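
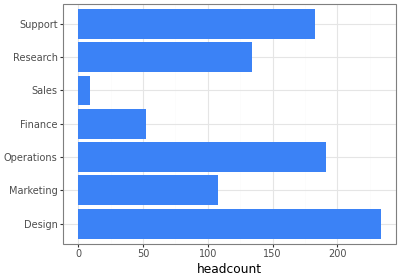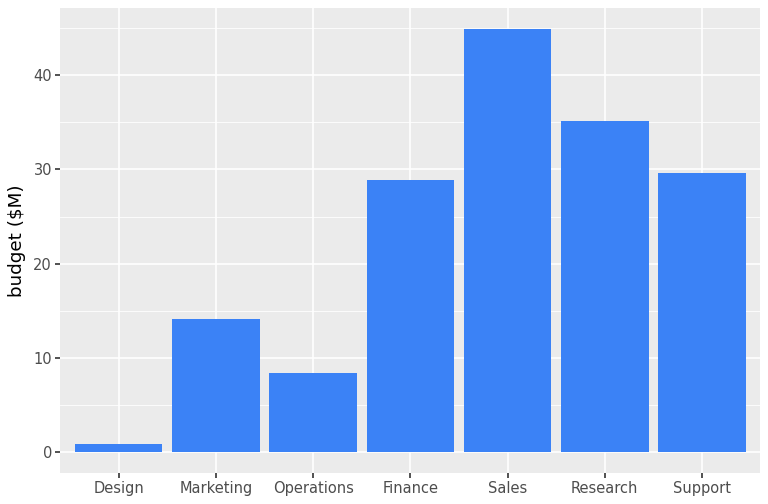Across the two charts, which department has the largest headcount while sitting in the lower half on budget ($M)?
Chart 2 median budget ($M) ≈ 30; below-median departments: Design, Marketing, Operations. Among those, Design has the highest headcount (≈ 225).

Design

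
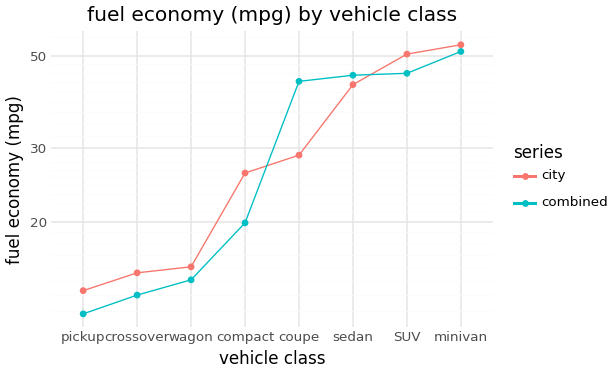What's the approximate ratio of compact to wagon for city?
≈ 1.67×

compact ≈ 25, wagon ≈ 15; 25/15 ≈ 1.67.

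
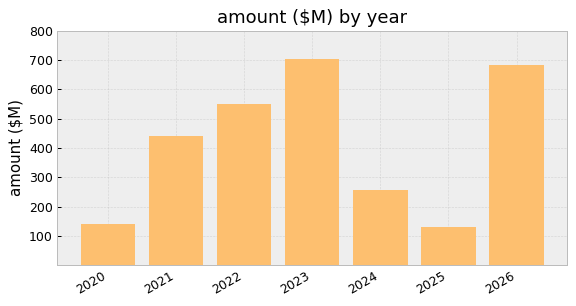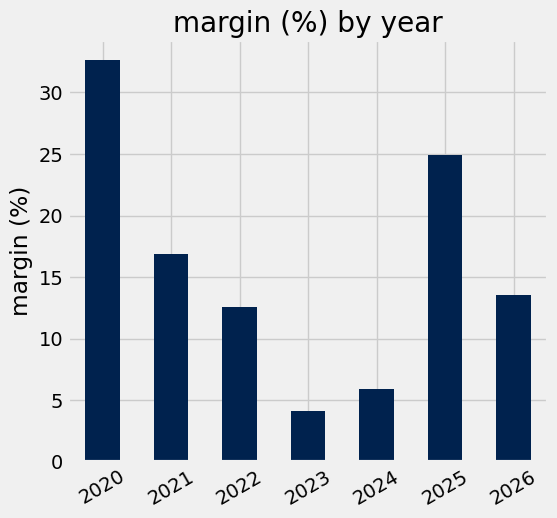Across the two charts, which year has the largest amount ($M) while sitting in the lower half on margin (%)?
Chart 2 median margin (%) ≈ 15; below-median years: 2022, 2023, 2024. Among those, 2023 has the highest amount ($M) (≈ 700).

2023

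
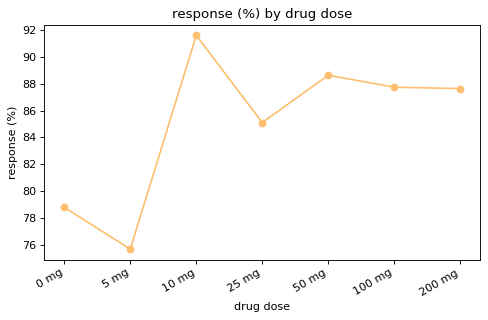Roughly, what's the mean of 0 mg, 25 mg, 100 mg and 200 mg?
(78 + 86 + 88 + 88) / 4 ≈ 85.

≈ 85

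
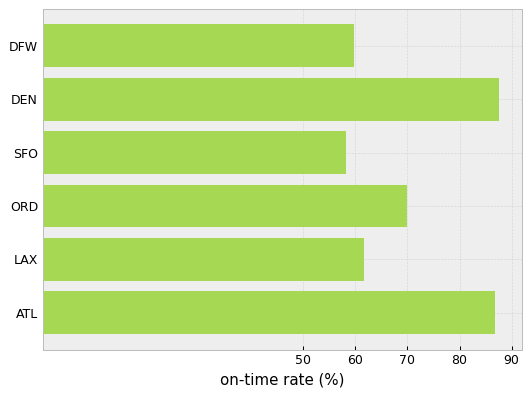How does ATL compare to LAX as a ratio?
ATL ≈ 90, LAX ≈ 60; 90/60 ≈ 1.5.

≈ 1.5×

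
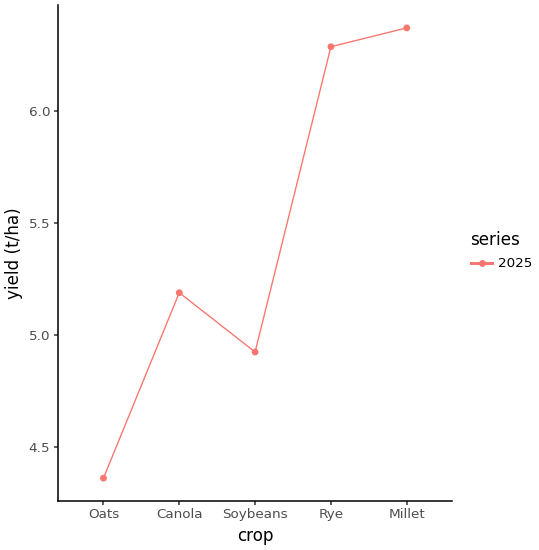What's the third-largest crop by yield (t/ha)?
Top 4: Millet ≈ 6.4, Rye ≈ 6.2, Canola ≈ 5.2, Soybeans ≈ 5.0.

Canola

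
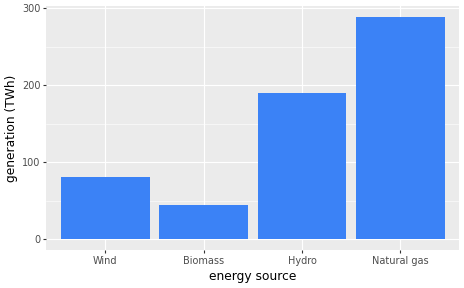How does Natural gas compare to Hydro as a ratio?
≈ 1.5×

Natural gas ≈ 300, Hydro ≈ 200; 300/200 ≈ 1.5.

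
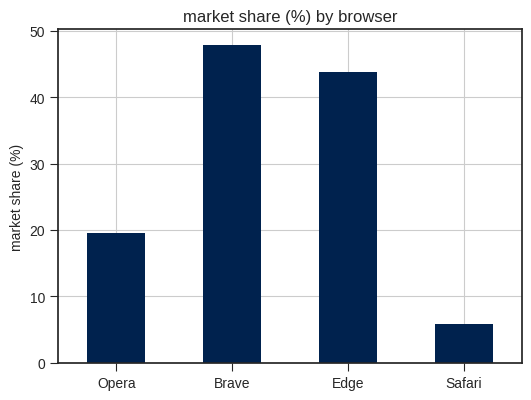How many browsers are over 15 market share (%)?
3

Above 15: Opera, Brave, Edge.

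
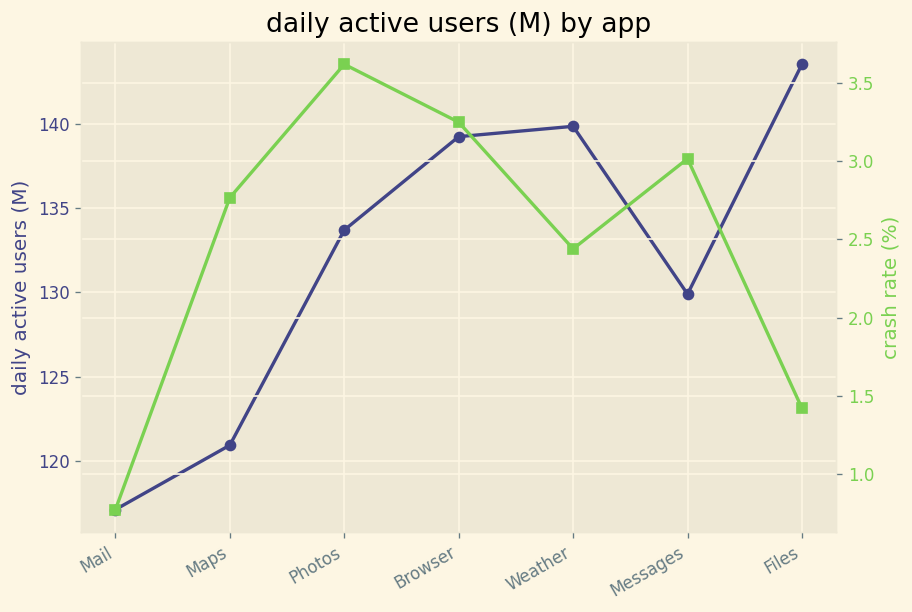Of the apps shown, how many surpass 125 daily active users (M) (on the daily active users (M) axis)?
Above 125: Photos, Browser, Weather, Messages, Files.

5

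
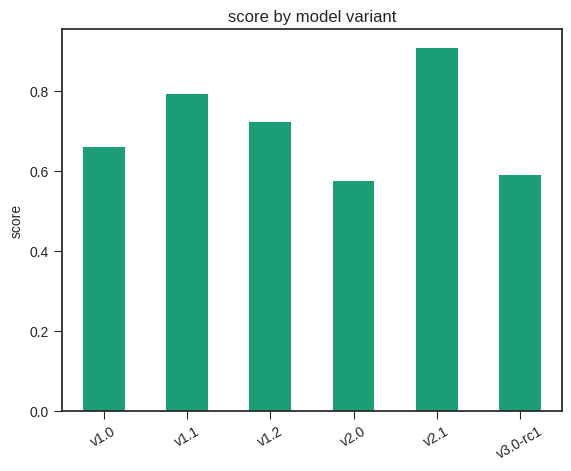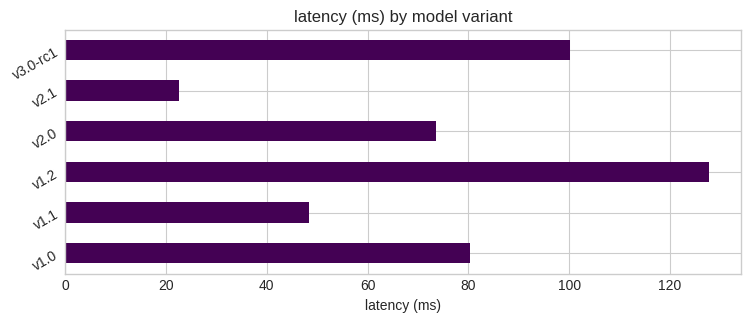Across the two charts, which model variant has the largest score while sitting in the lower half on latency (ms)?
v2.1

Chart 2 median latency (ms) ≈ 80; below-median model variants: v1.1, v2.0, v2.1. Among those, v2.1 has the highest score (≈ 0.9).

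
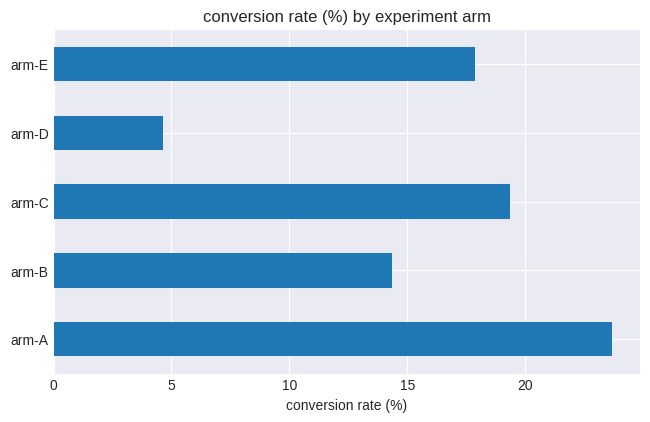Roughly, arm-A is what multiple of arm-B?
arm-A ≈ 24, arm-B ≈ 14; 24/14 ≈ 1.71.

≈ 1.71×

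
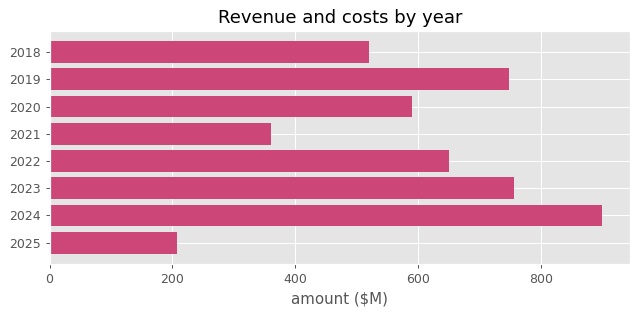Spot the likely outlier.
2025 ≈ 200; the rest sit between ≈ 400 and ≈ 900.

2025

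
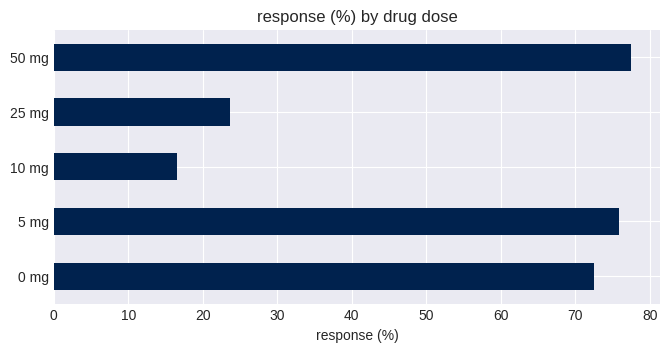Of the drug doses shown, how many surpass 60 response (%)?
Above 60: 0 mg, 5 mg, 50 mg.

3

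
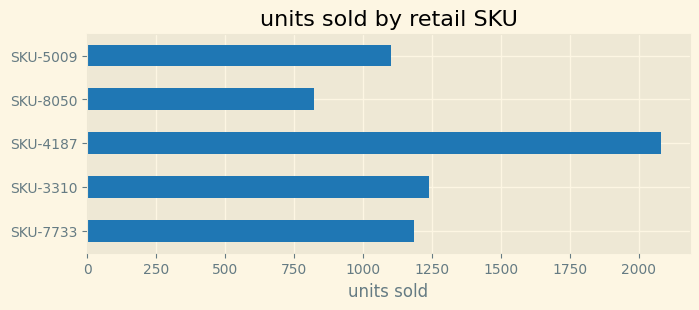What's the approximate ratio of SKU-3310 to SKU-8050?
SKU-3310 ≈ 1200, SKU-8050 ≈ 800; 1200/800 ≈ 1.5.

≈ 1.5×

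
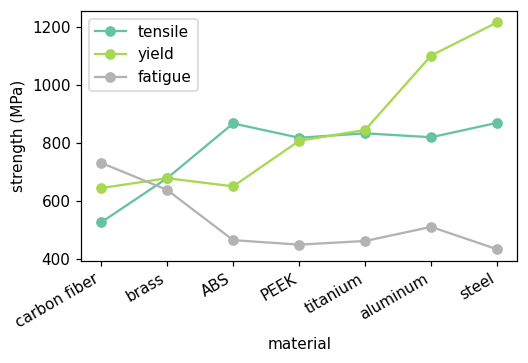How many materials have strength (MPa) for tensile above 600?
Above 600: brass, ABS, PEEK, titanium, aluminum, steel.

6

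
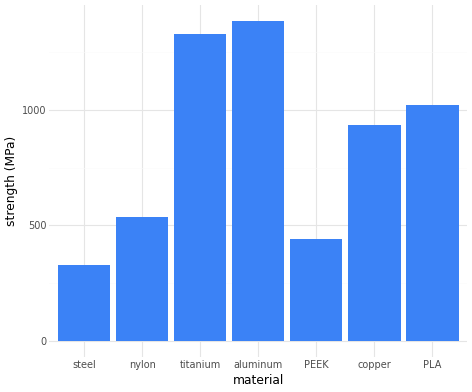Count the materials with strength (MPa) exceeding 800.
4

Above 800: titanium, aluminum, copper, PLA.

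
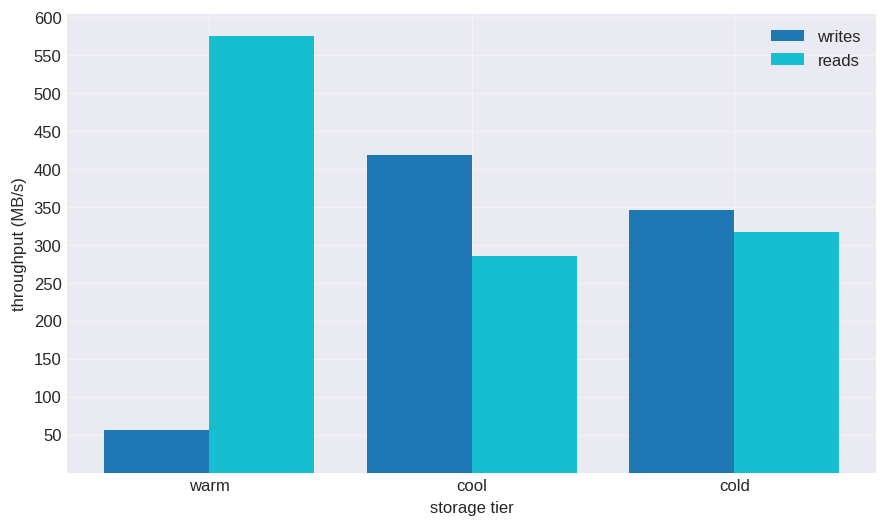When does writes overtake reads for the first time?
warm: writes ≈ 50 vs reads ≈ 550 (not yet); cool: writes ≈ 400 vs reads ≈ 300 (first crossover).

cool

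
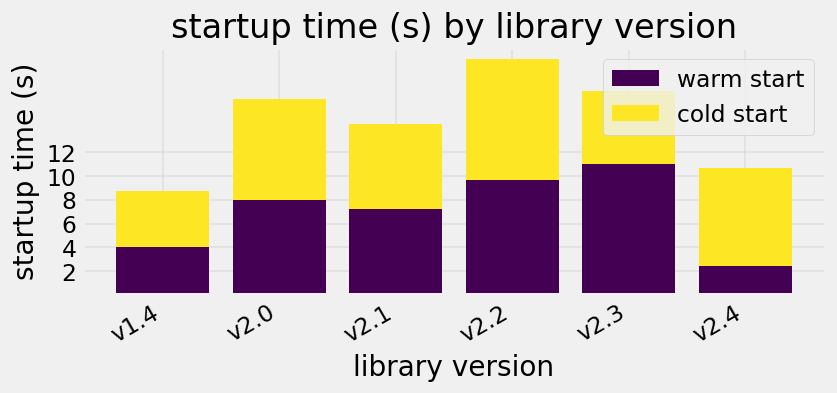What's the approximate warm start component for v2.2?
warm start top ≈ 10, bottom ≈ 0; segment ≈ 10.

≈ 10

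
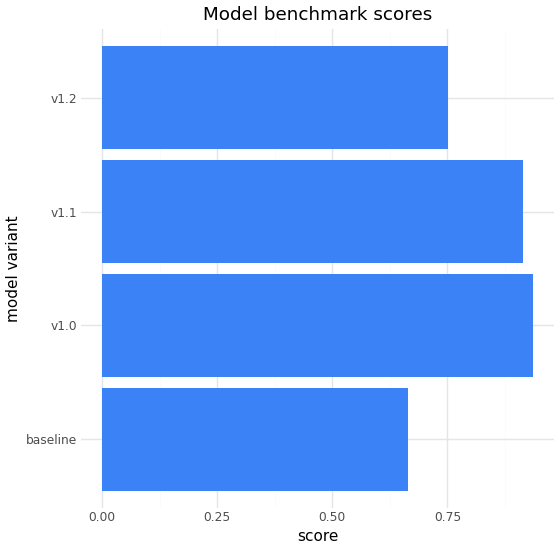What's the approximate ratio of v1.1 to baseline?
v1.1 ≈ 0.9, baseline ≈ 0.7; 0.9/0.7 ≈ 1.29.

≈ 1.29×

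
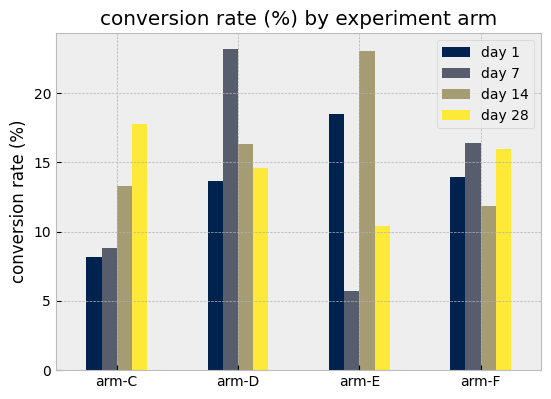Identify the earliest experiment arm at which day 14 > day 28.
arm-C: day 14 ≈ 14 vs day 28 ≈ 18 (not yet); arm-D: day 14 ≈ 16 vs day 28 ≈ 14 (first crossover).

arm-D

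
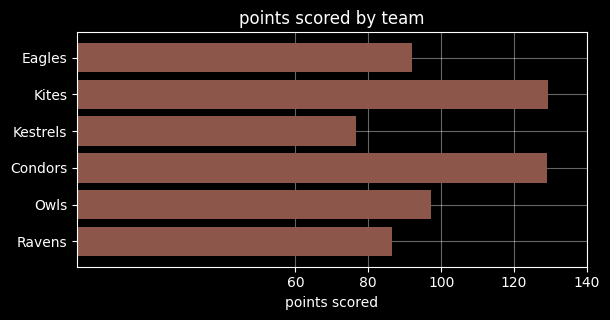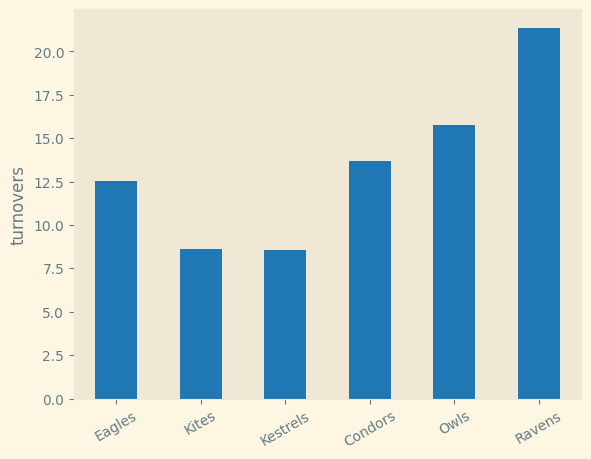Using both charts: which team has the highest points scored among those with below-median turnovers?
Kites

Chart 2 median turnovers ≈ 14; below-median teams: Eagles, Kites, Kestrels. Among those, Kites has the highest points scored (≈ 120).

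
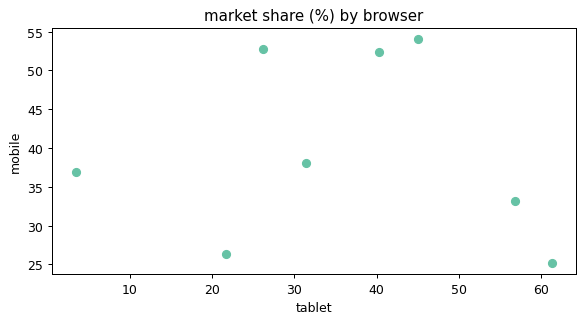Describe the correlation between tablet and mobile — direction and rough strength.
no clear correlation

Points are roughly uncorrelated; weak (|r| ≈ 0.1).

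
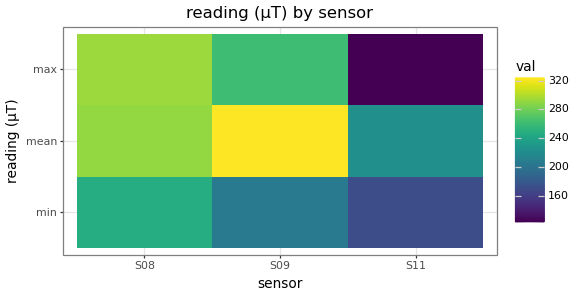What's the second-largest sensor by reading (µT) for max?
Top 3 for max: S08 ≈ 300, S09 ≈ 260, S11 ≈ 120.

S09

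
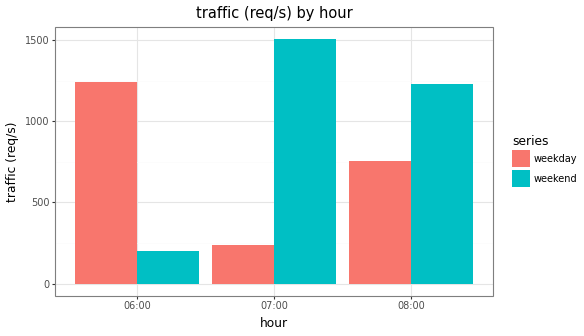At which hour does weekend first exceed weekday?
07:00

06:00: weekend ≈ 200 vs weekday ≈ 1200 (not yet); 07:00: weekend ≈ 1600 vs weekday ≈ 200 (first crossover).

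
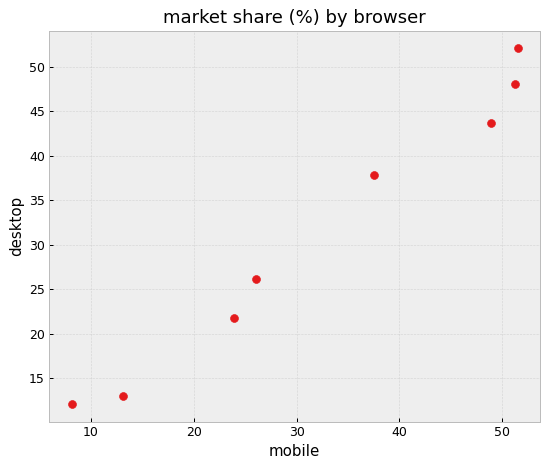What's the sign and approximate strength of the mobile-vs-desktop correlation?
Points are positively correlated; strong (|r| ≈ 1.0).

positive, strong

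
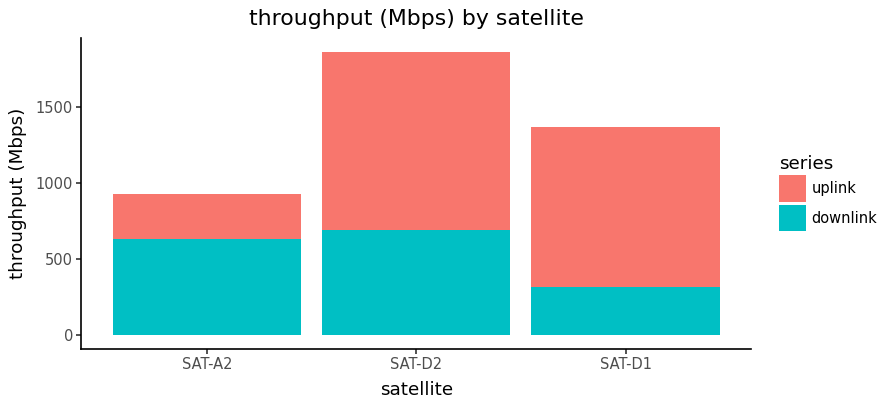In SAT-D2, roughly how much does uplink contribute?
≈ 1200

uplink top ≈ 1800, bottom ≈ 600; segment ≈ 1200.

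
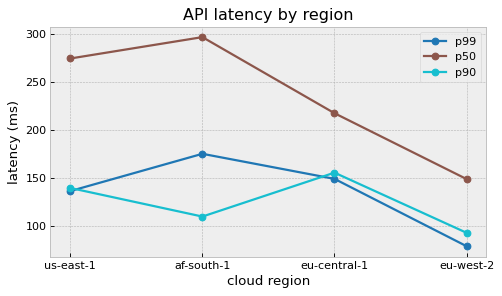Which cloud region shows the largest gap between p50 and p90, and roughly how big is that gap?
af-south-1, ≈ 200 ms

af-south-1: p50 ≈ 300, p90 ≈ 100 → gap ≈ 200. Next-largest (us-east-1) is only ≈ 140.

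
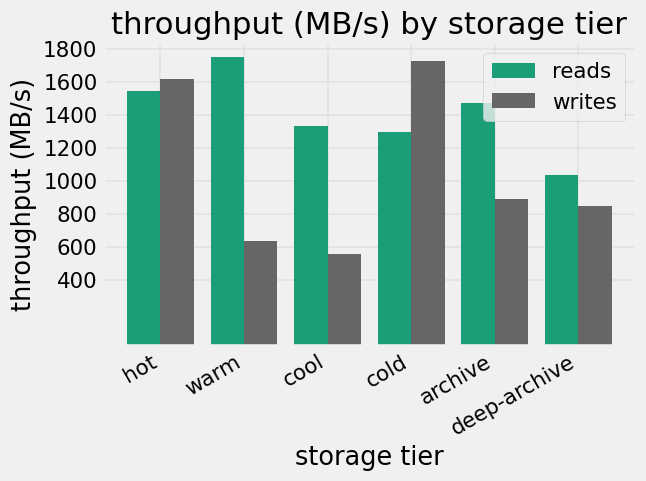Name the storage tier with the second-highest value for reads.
hot

Top 3 for reads: warm ≈ 1800, hot ≈ 1600, archive ≈ 1400.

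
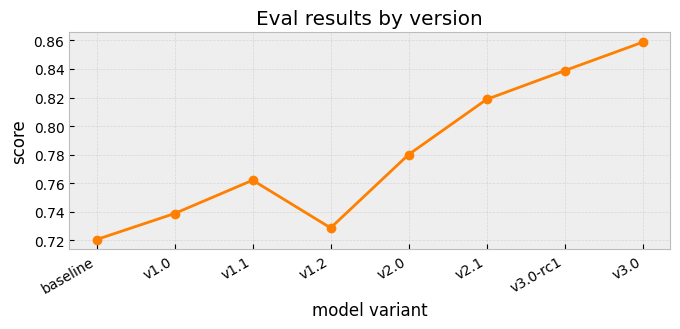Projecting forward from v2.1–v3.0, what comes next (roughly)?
Last three: 0.82, 0.84, 0.86 → slope ≈ 0.02/step → next ≈ 0.88.

≈ 0.88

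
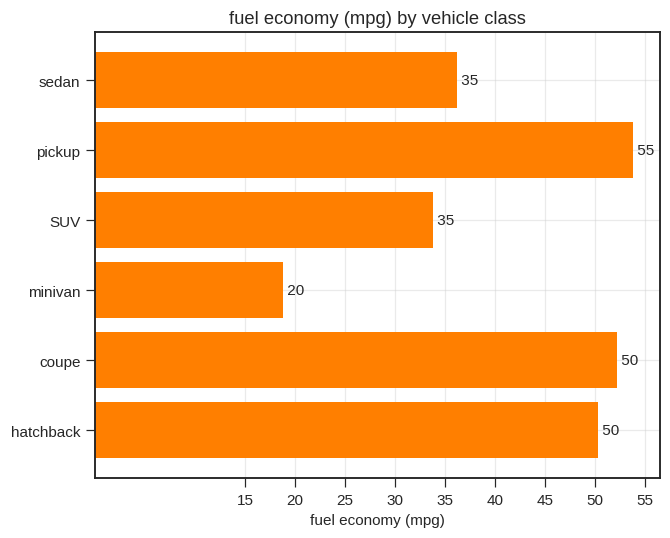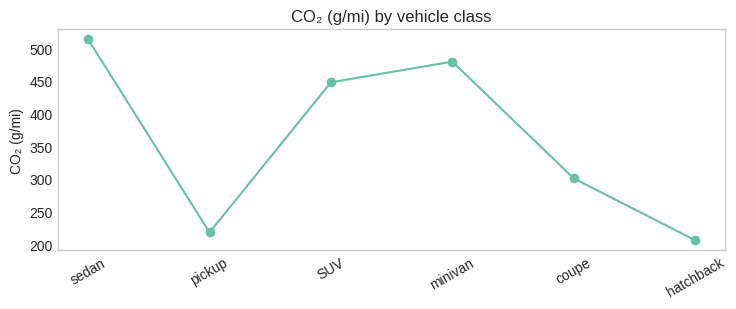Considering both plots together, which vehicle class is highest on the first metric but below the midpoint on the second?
Chart 2 median CO₂ (g/mi) ≈ 350; below-median vehicle classes: pickup, coupe, hatchback. Among those, pickup has the highest fuel economy (mpg) (≈ 55).

pickup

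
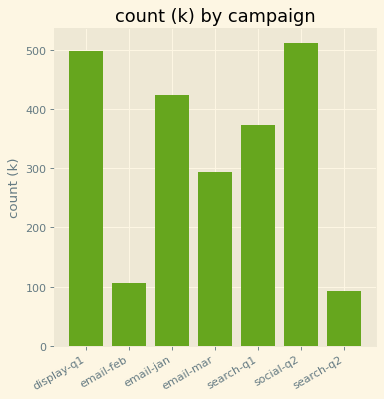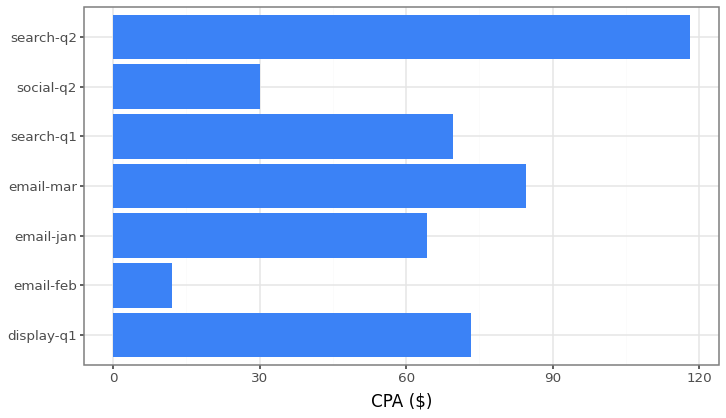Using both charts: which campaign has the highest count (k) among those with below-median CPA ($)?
Chart 2 median CPA ($) ≈ 60; below-median campaigns: email-feb, email-jan, social-q2. Among those, social-q2 has the highest count (k) (≈ 500).

social-q2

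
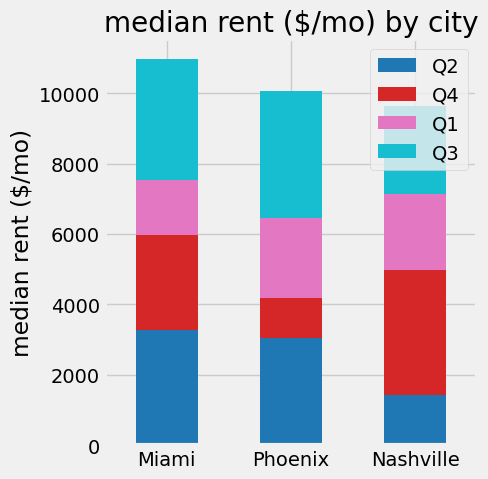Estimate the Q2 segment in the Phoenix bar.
≈ 3000

Q2 top ≈ 3000, bottom ≈ 0; segment ≈ 3000.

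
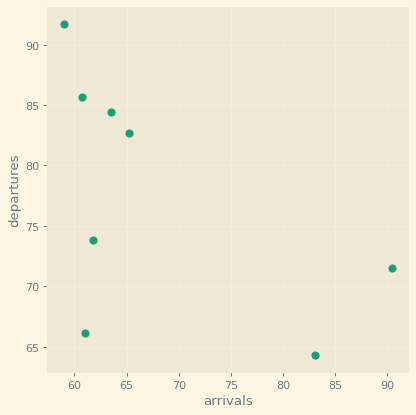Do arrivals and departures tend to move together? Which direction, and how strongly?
Points are negatively correlated; moderate (|r| ≈ 0.6).

negative, moderate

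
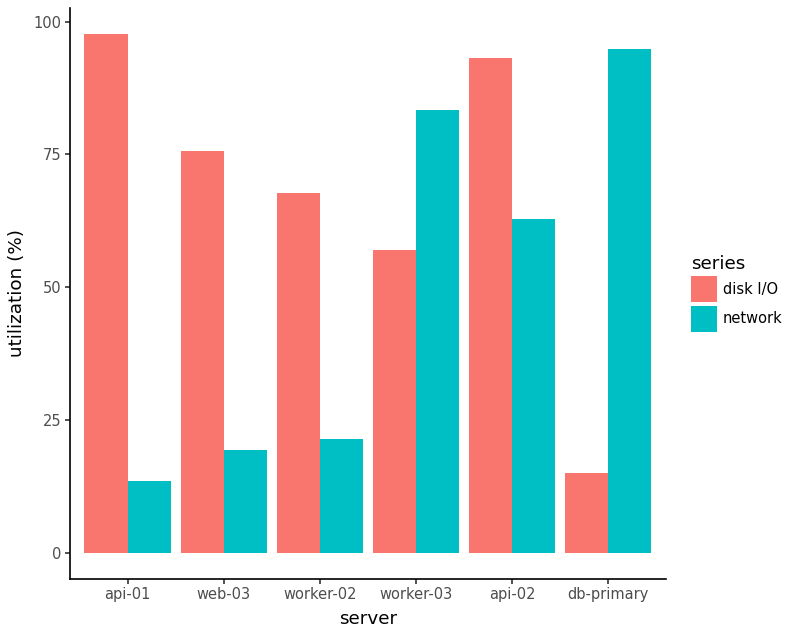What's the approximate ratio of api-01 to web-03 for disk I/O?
≈ 1.25×

api-01 ≈ 100, web-03 ≈ 80; 100/80 ≈ 1.25.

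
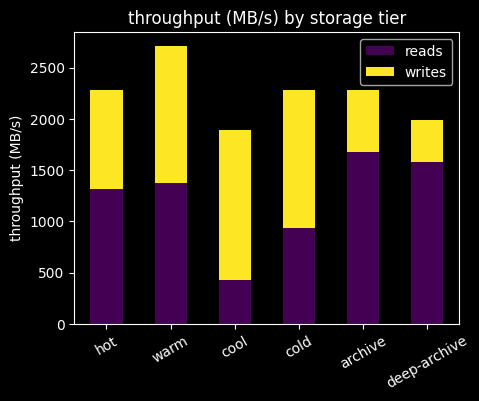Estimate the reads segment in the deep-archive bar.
≈ 1500

reads top ≈ 1500, bottom ≈ 0; segment ≈ 1500.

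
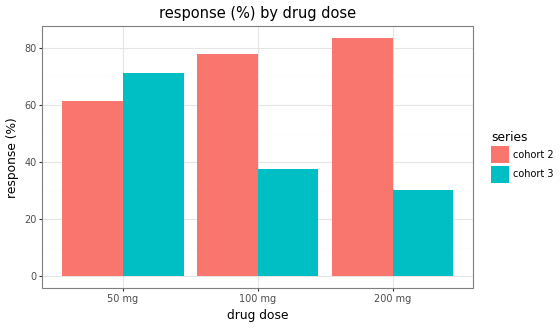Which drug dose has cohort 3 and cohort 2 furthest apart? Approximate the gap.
200 mg: cohort 3 ≈ 30, cohort 2 ≈ 80 → gap ≈ 50. Next-largest (100 mg) is only ≈ 40.

200 mg, ≈ 50 %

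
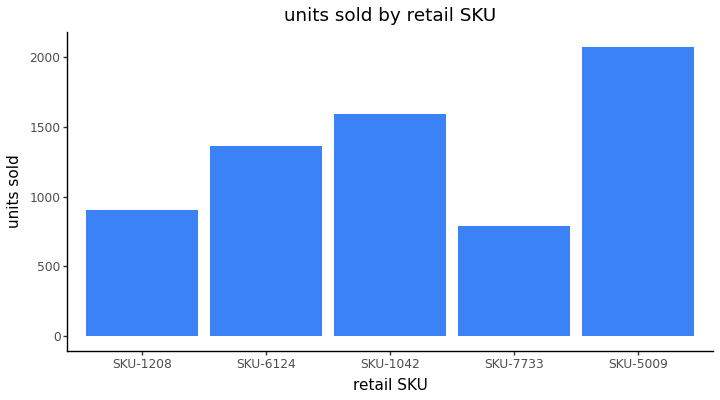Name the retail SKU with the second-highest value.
SKU-1042

Top 3: SKU-5009 ≈ 2000, SKU-1042 ≈ 1600, SKU-6124 ≈ 1400.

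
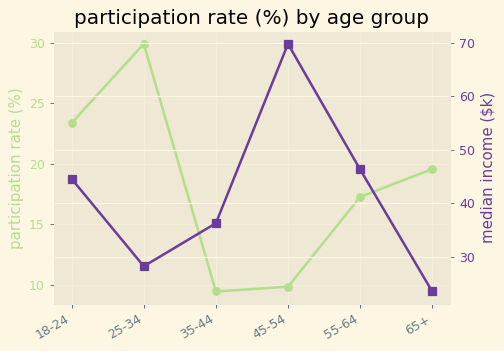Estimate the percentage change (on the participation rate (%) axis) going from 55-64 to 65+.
55-64 ≈ 18, 65+ ≈ 20; (20 − 18) / 18 ≈ +11.1%.

≈ +11.1%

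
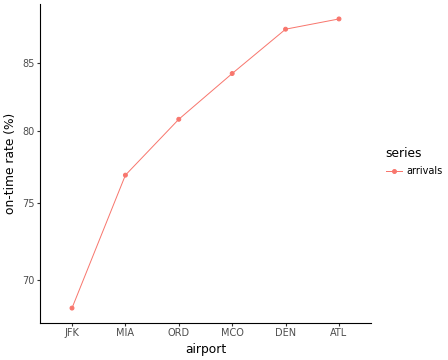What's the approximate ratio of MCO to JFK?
≈ 1.24×

MCO ≈ 84, JFK ≈ 68; 84/68 ≈ 1.24.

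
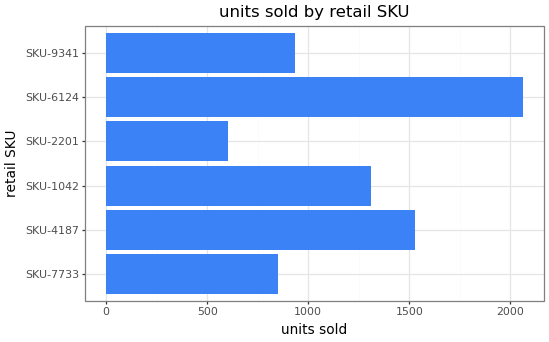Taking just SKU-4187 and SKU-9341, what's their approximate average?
≈ 1300

(1600 + 1000) / 2 ≈ 1300.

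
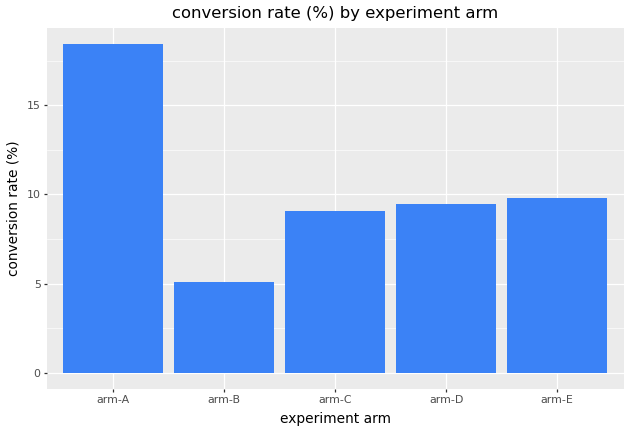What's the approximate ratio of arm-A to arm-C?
arm-A ≈ 18, arm-C ≈ 10; 18/10 ≈ 1.8.

≈ 1.8×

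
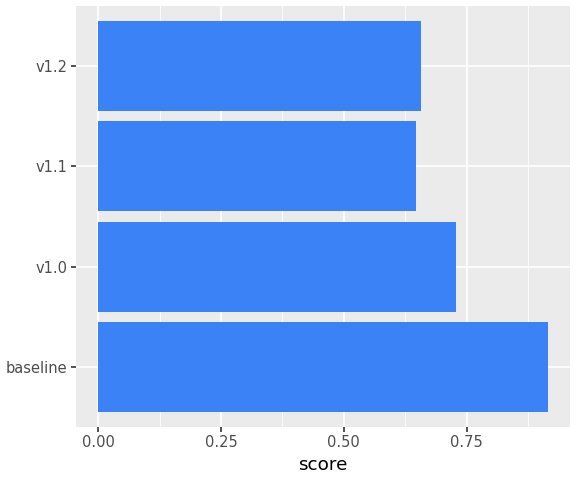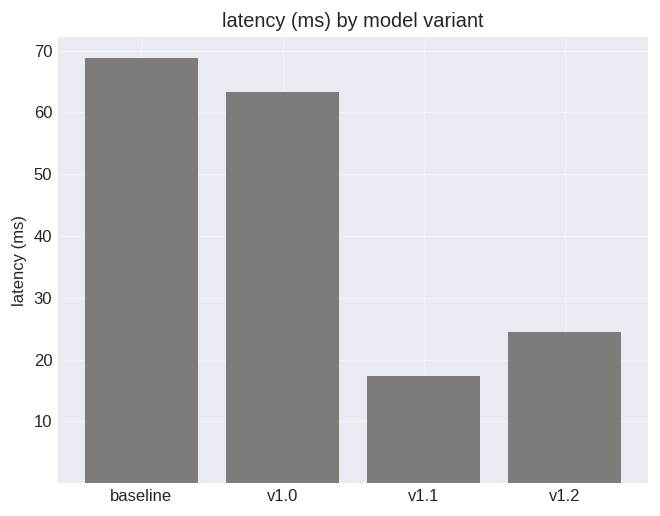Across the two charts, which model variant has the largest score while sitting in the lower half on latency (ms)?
Chart 2 median latency (ms) ≈ 40; below-median model variants: v1.1, v1.2. Among those, v1.2 has the highest score (≈ 0.7).

v1.2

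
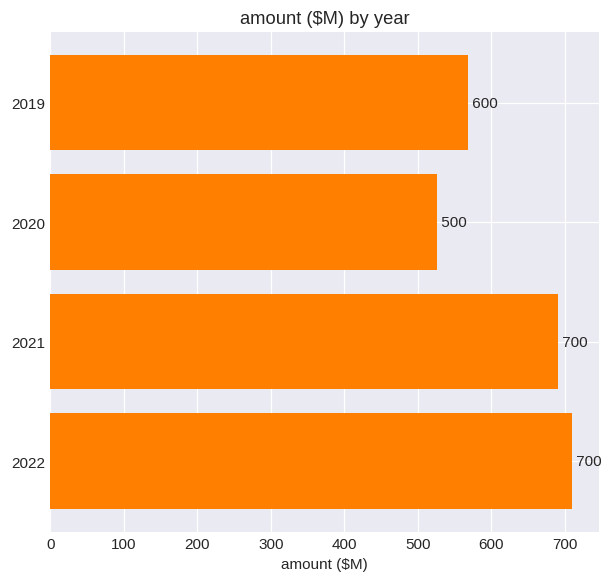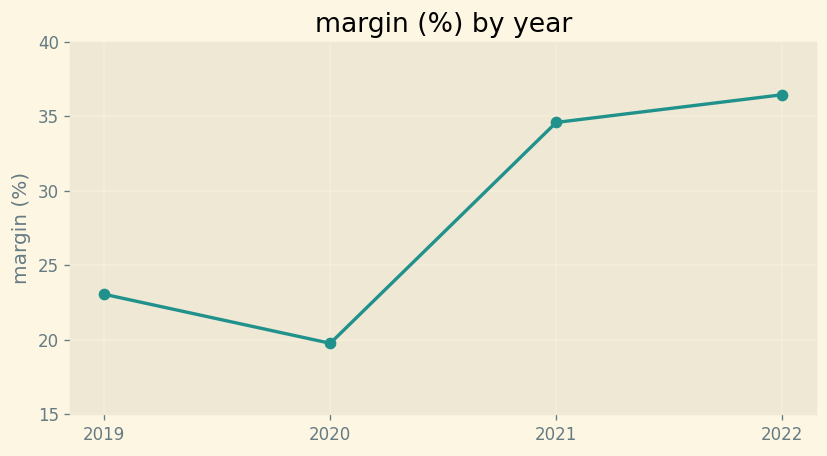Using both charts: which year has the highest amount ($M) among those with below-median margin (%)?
Chart 2 median margin (%) ≈ 30; below-median years: 2019, 2020. Among those, 2019 has the highest amount ($M) (≈ 600).

2019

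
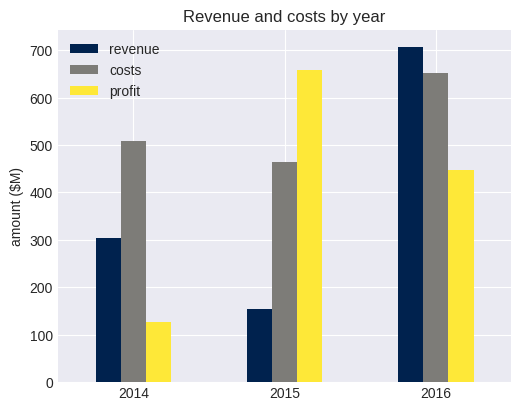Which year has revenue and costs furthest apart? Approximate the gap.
2015, ≈ 300 $M

2015: revenue ≈ 200, costs ≈ 500 → gap ≈ 300. Next-largest (2014) is only ≈ 200.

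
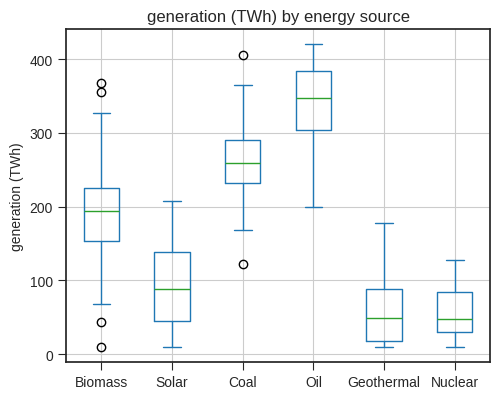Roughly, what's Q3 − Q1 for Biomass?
≈ 75

Q3 ≈ 225, Q1 ≈ 150; IQR ≈ 75.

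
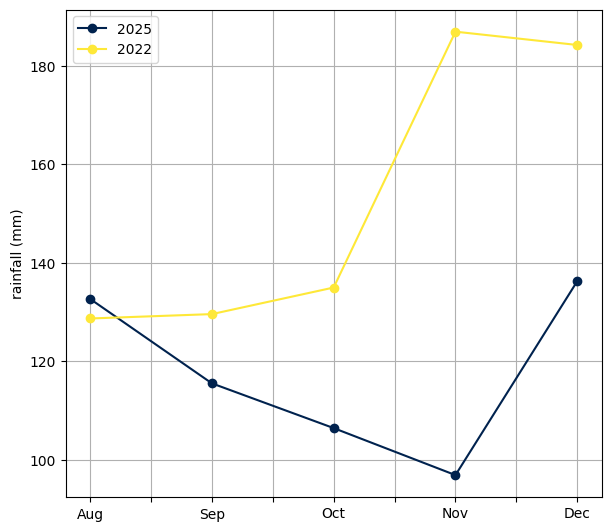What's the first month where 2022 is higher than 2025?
Sep

Aug: 2022 ≈ 130 vs 2025 ≈ 130 (not yet); Sep: 2022 ≈ 130 vs 2025 ≈ 120 (first crossover).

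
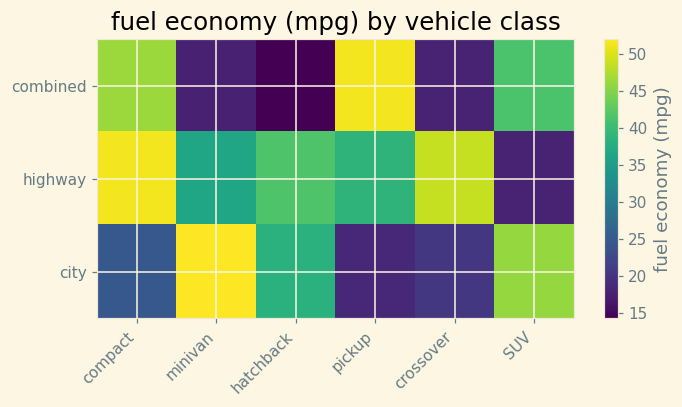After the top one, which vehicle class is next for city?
SUV

Top 3 for city: minivan ≈ 50, SUV ≈ 45, hatchback ≈ 40.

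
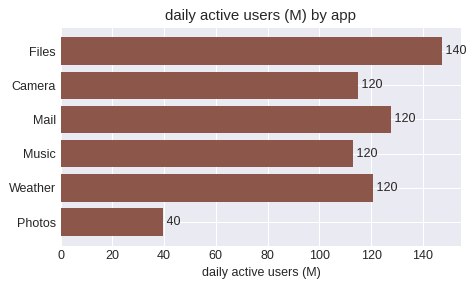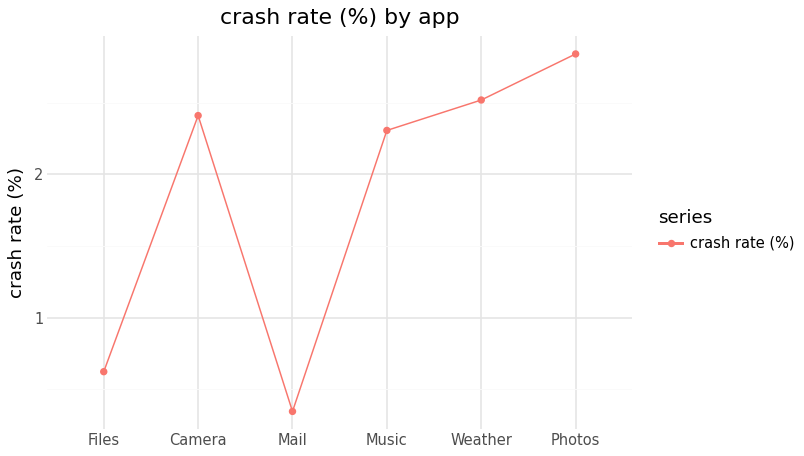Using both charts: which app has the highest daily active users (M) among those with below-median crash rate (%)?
Chart 2 median crash rate (%) ≈ 2.5; below-median apps: Files, Mail, Music. Among those, Files has the highest daily active users (M) (≈ 140).

Files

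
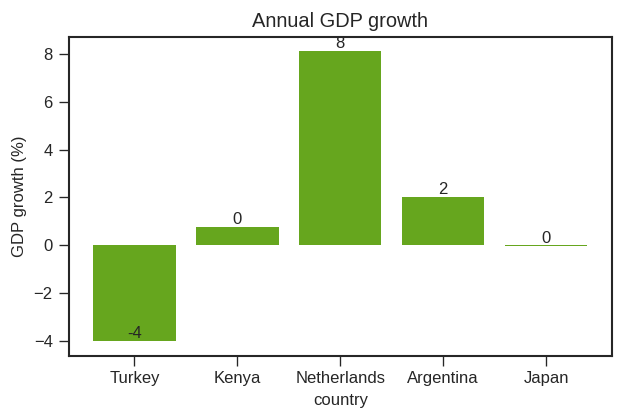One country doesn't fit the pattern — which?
Netherlands ≈ 8; the rest sit between ≈ -4 and ≈ 2.

Netherlands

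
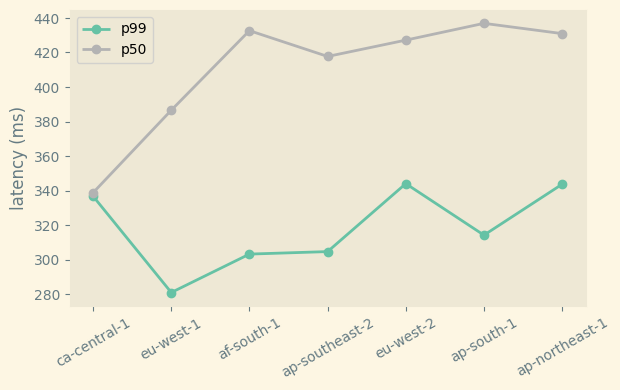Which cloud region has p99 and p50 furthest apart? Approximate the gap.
af-south-1, ≈ 140 ms

af-south-1: p99 ≈ 300, p50 ≈ 440 → gap ≈ 140. Next-largest (ap-south-1) is only ≈ 120.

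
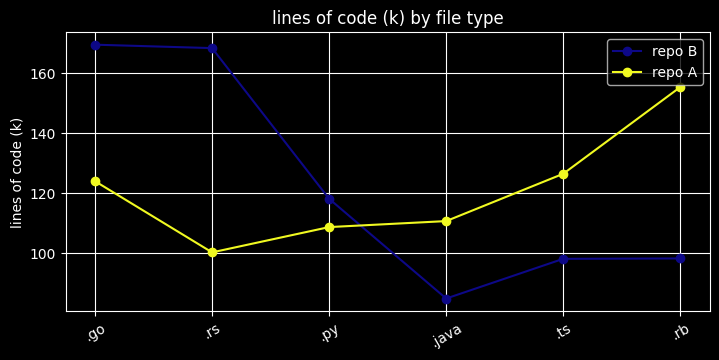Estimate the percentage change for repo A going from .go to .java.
≈ -8.3%

.go ≈ 120, .java ≈ 110; (110 − 120) / 120 ≈ -8.3%.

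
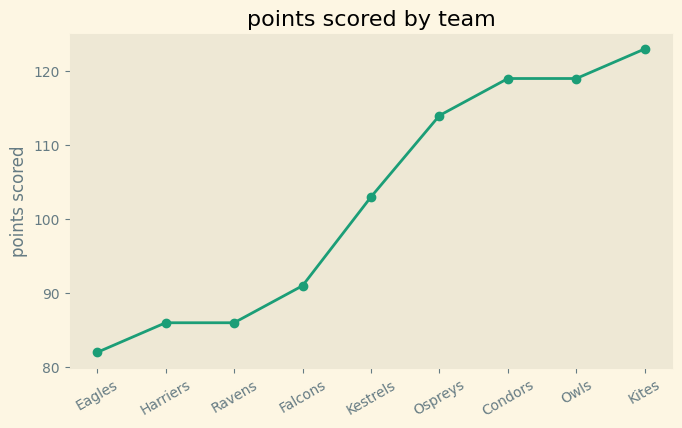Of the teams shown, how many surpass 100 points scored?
Above 100: Kestrels, Ospreys, Condors, Owls, Kites.

5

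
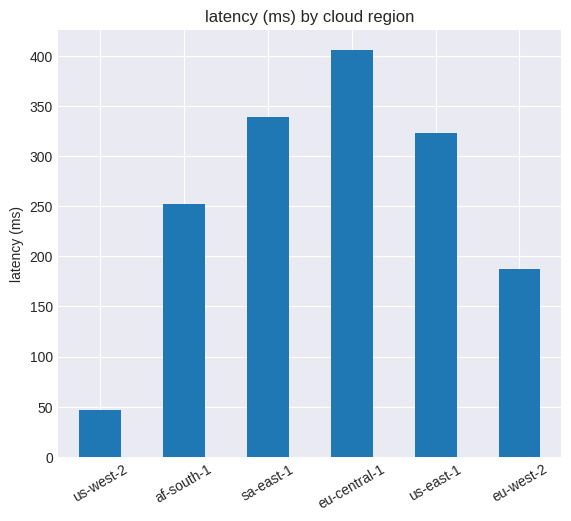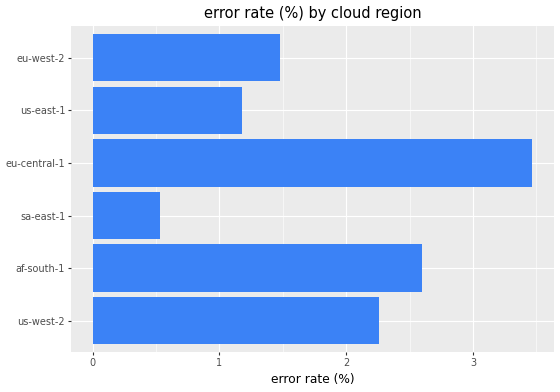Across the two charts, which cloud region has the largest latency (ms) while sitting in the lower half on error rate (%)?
Chart 2 median error rate (%) ≈ 2; below-median cloud regions: sa-east-1, us-east-1, eu-west-2. Among those, sa-east-1 has the highest latency (ms) (≈ 350).

sa-east-1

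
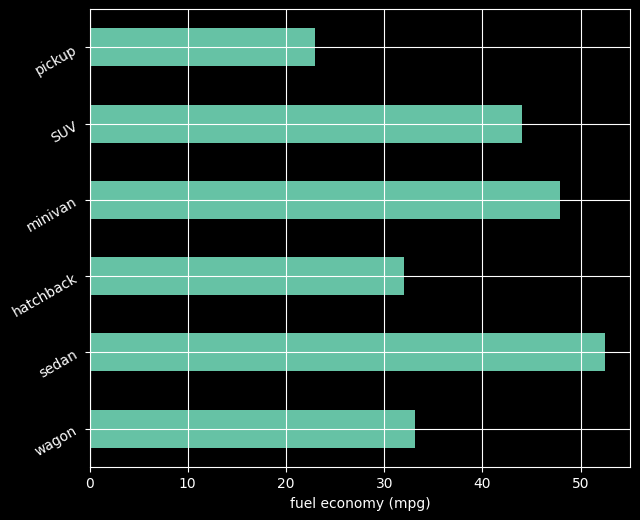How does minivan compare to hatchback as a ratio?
≈ 1.67×

minivan ≈ 50, hatchback ≈ 30; 50/30 ≈ 1.67.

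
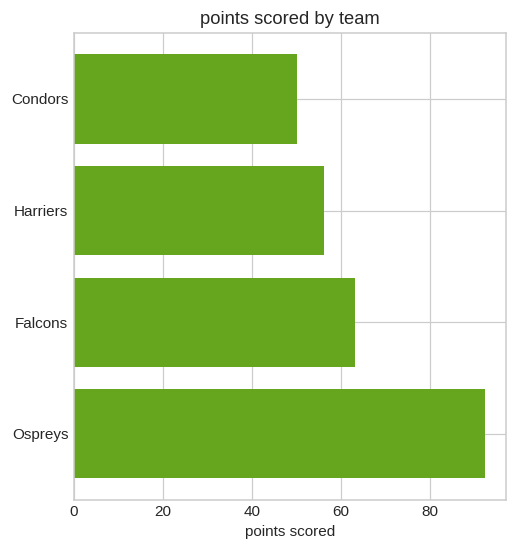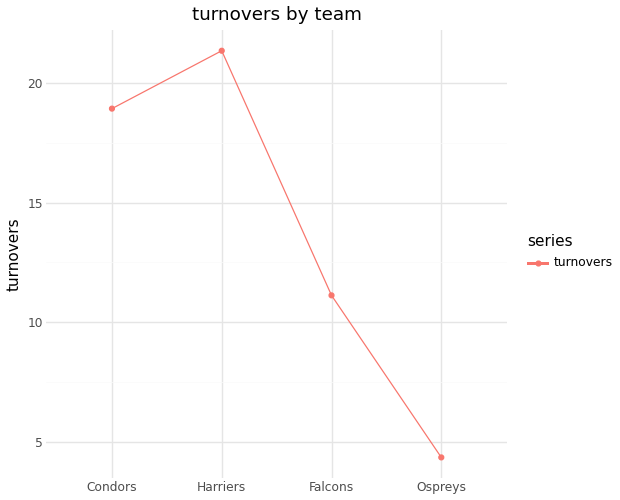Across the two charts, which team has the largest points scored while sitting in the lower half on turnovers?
Ospreys

Chart 2 median turnovers ≈ 16; below-median teams: Falcons, Ospreys. Among those, Ospreys has the highest points scored (≈ 90).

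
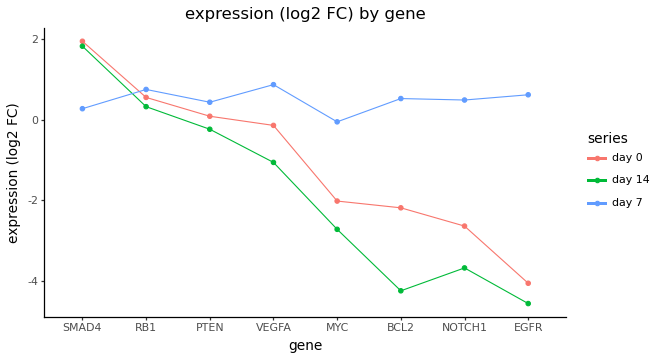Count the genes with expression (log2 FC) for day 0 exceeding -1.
Above -1: SMAD4, RB1, PTEN, VEGFA.

4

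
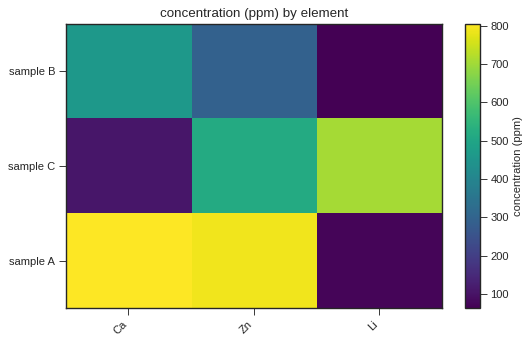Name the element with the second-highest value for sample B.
Zn

Top 3 for sample B: Ca ≈ 500, Zn ≈ 300, Li ≈ 100.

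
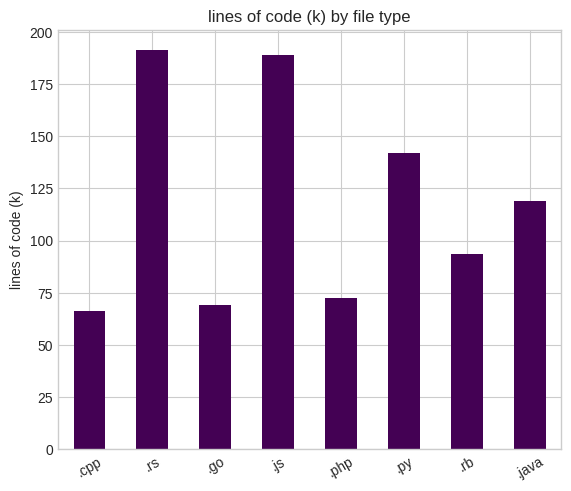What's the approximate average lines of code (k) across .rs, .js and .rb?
(200 + 180 + 100) / 3 ≈ 160.

≈ 160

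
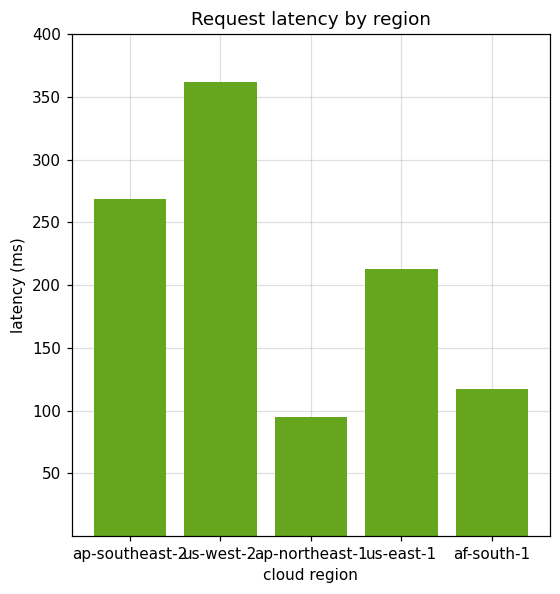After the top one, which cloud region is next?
Top 3: us-west-2 ≈ 350, ap-southeast-2 ≈ 250, us-east-1 ≈ 200.

ap-southeast-2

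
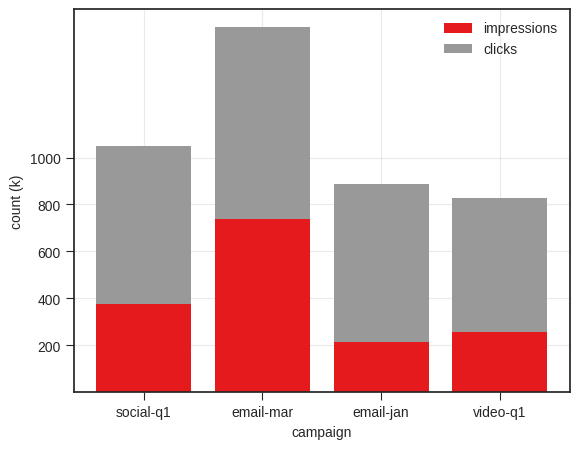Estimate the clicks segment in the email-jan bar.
≈ 600

clicks top ≈ 800, bottom ≈ 200; segment ≈ 600.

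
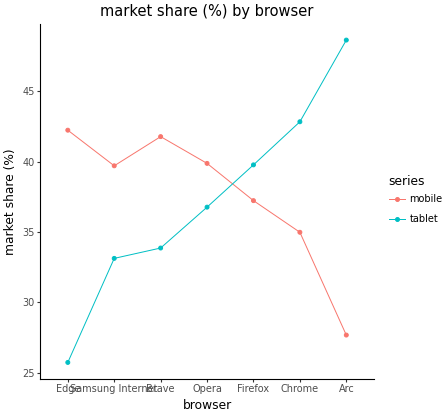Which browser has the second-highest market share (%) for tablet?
Chrome

Top 3 for tablet: Arc ≈ 48, Chrome ≈ 42, Firefox ≈ 40.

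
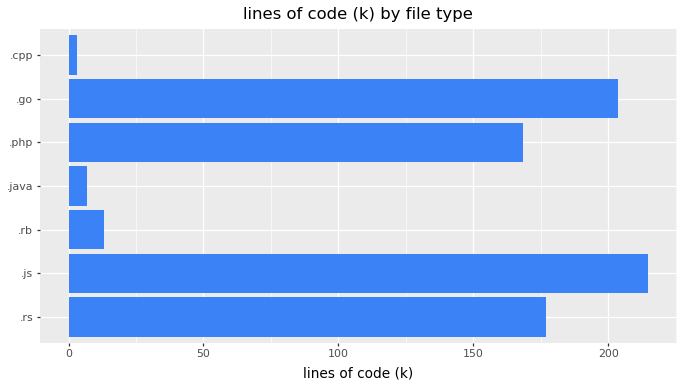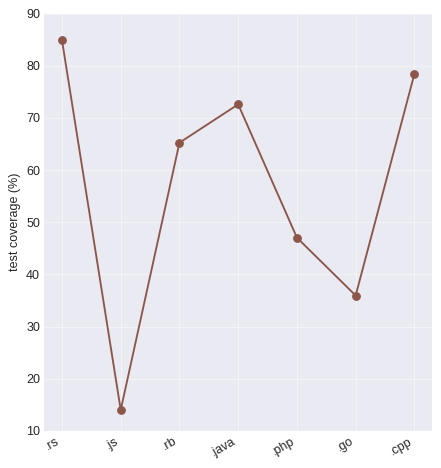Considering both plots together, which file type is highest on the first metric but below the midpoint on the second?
.js

Chart 2 median test coverage (%) ≈ 70; below-median file types: .js, .php, .go. Among those, .js has the highest lines of code (k) (≈ 220).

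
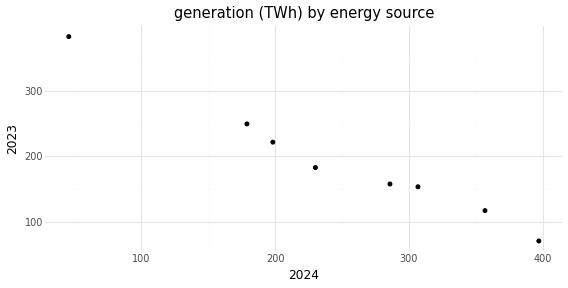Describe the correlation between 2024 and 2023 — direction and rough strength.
Points are negatively correlated; strong (|r| ≈ 1.0).

negative, strong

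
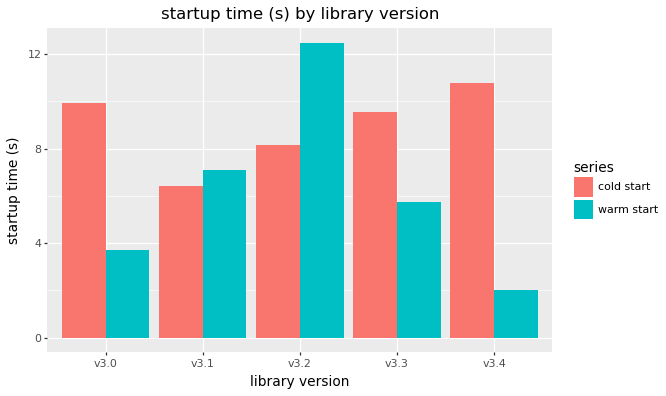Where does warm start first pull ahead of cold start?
v3.1

v3.0: warm start ≈ 4 vs cold start ≈ 10 (not yet); v3.1: warm start ≈ 8 vs cold start ≈ 6 (first crossover).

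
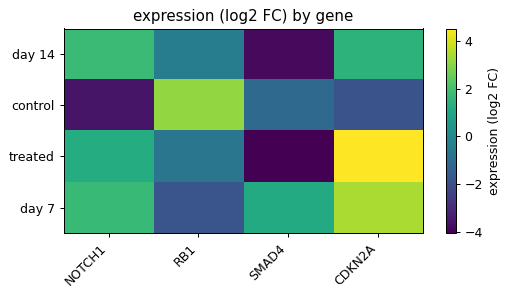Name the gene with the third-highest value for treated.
RB1

Top 4 for treated: CDKN2A ≈ 5, NOTCH1 ≈ 1, RB1 ≈ -1, SMAD4 ≈ -4.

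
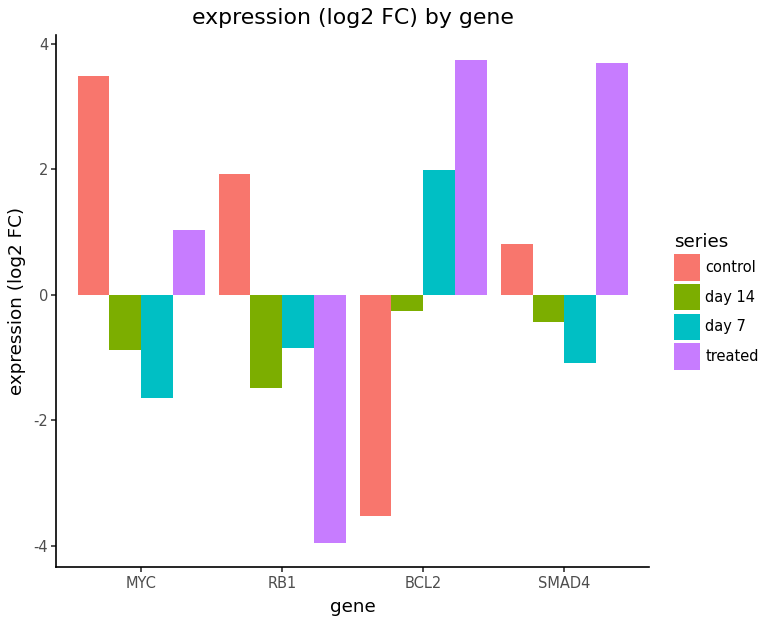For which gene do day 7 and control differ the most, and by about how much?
BCL2, ≈ 6 log2 FC

BCL2: day 7 ≈ 2, control ≈ -4 → gap ≈ 6. Next-largest (MYC) is only ≈ 5.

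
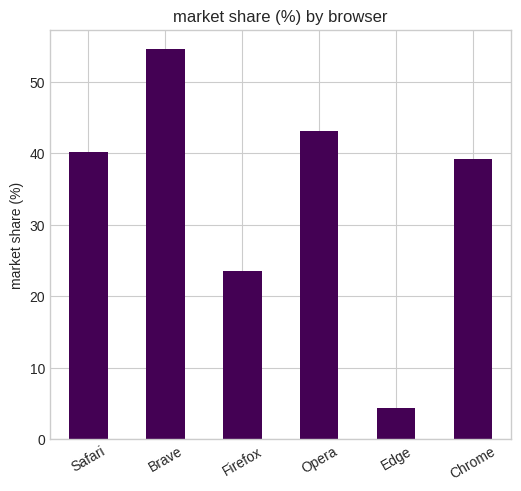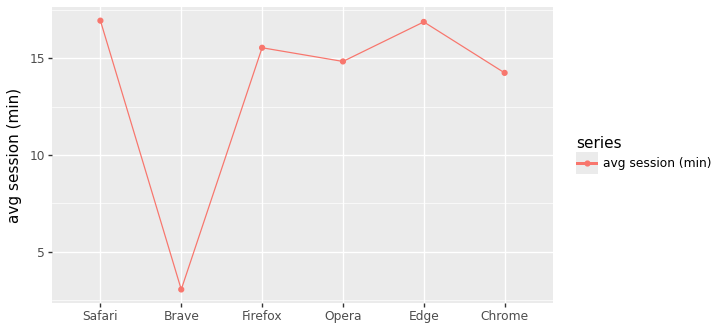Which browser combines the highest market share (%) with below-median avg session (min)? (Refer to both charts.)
Brave

Chart 2 median avg session (min) ≈ 16; below-median browsers: Brave, Opera, Chrome. Among those, Brave has the highest market share (%) (≈ 55).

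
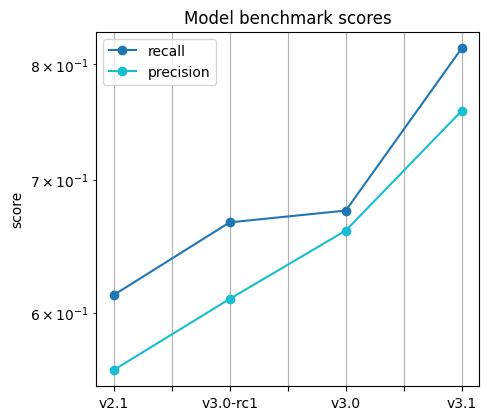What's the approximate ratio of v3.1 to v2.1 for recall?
v3.1 ≈ 0.80, v2.1 ≈ 0.60; 0.80/0.60 ≈ 1.33.

≈ 1.33×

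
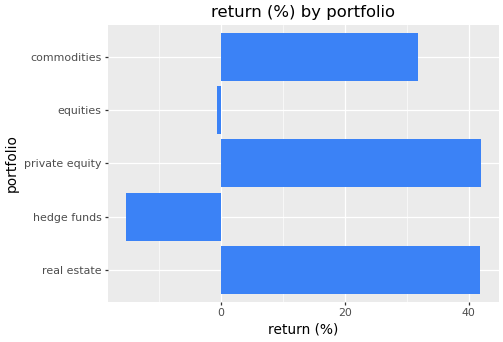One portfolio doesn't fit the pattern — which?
hedge funds

hedge funds ≈ -15; the rest sit between ≈ 0 and ≈ 40.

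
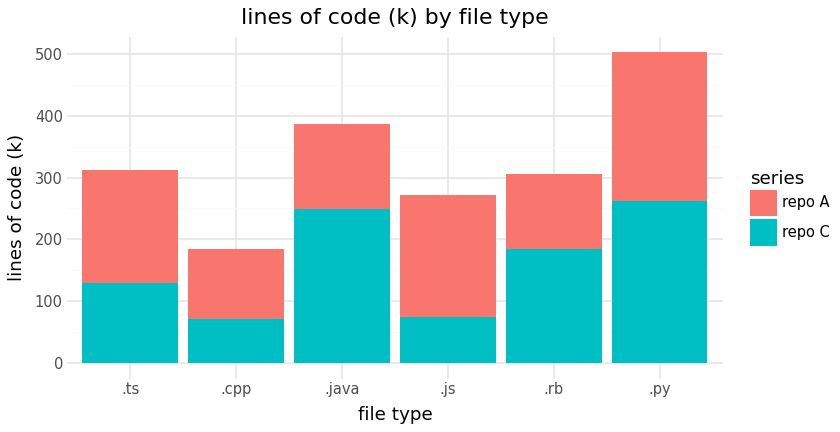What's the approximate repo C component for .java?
repo C top ≈ 250, bottom ≈ 0; segment ≈ 250.

≈ 250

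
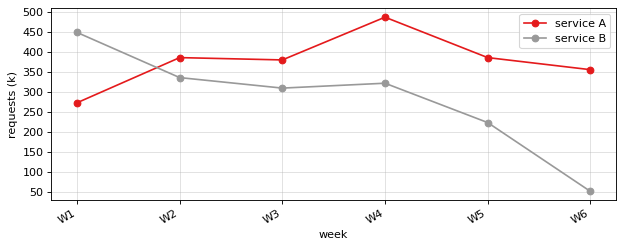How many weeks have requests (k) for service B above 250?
Above 250: W1, W2, W3, W4.

4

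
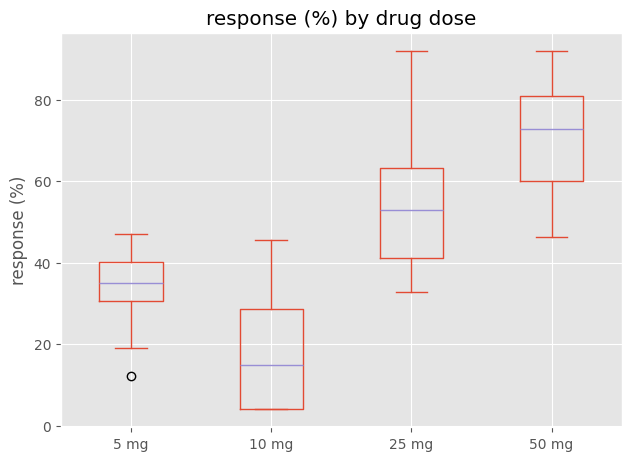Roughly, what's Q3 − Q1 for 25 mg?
Q3 ≈ 60, Q1 ≈ 40; IQR ≈ 20.

≈ 20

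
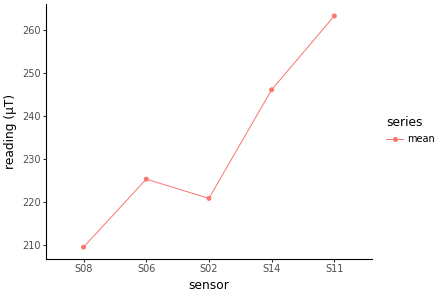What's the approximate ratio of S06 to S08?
S06 ≈ 225, S08 ≈ 210; 225/210 ≈ 1.07.

≈ 1.07×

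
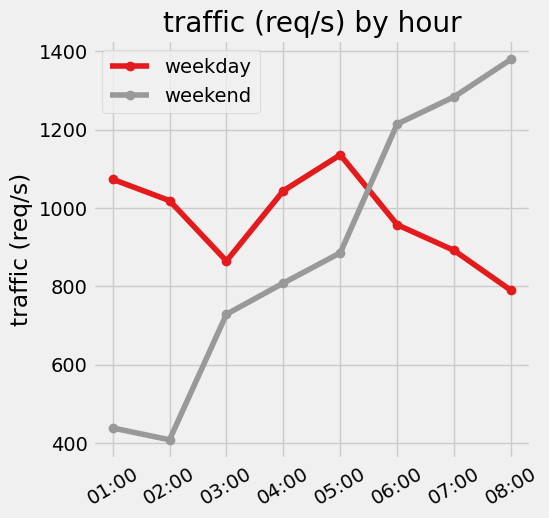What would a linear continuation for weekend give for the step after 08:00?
≈ 1500

Last three: 1200, 1300, 1400 → slope ≈ 100/step → next ≈ 1500.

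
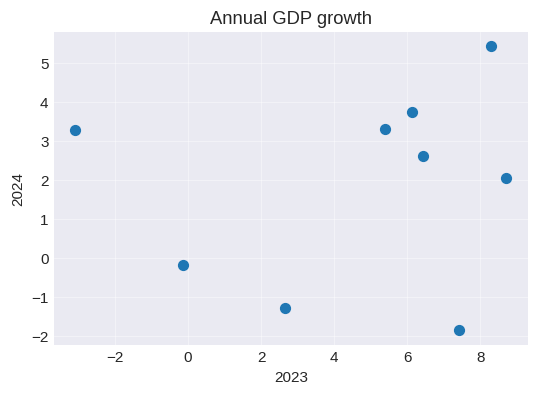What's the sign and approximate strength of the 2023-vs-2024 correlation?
no clear correlation

Points are roughly uncorrelated; weak (|r| ≈ 0.2).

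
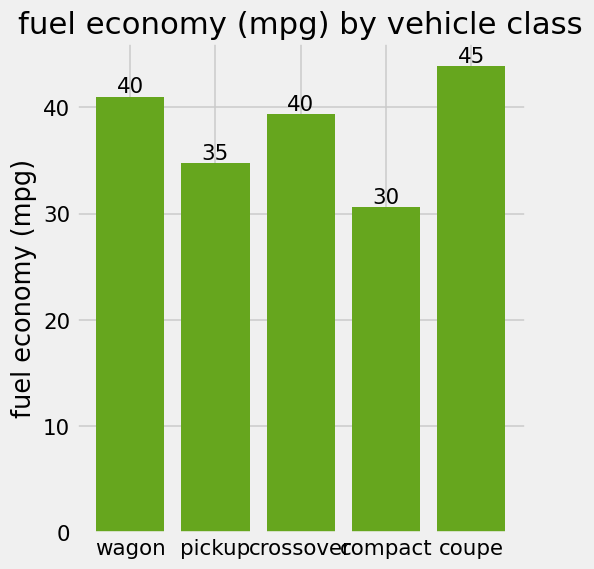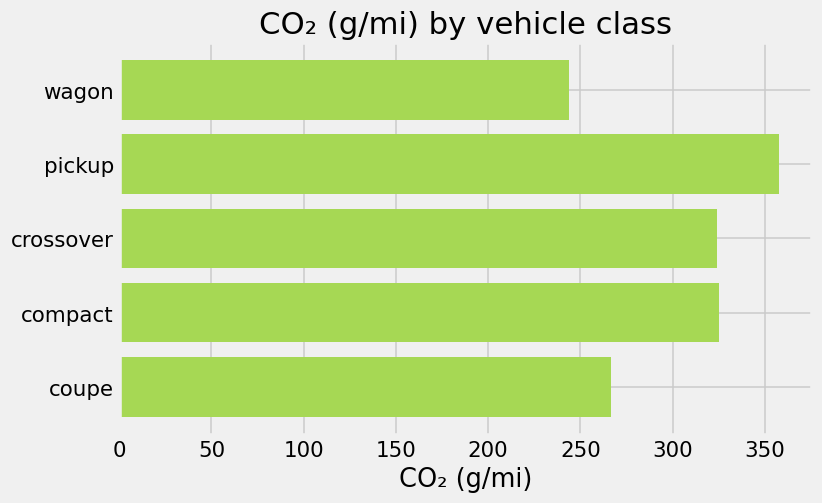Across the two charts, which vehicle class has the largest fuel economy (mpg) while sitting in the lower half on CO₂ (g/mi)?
coupe

Chart 2 median CO₂ (g/mi) ≈ 300; below-median vehicle classes: wagon, coupe. Among those, coupe has the highest fuel economy (mpg) (≈ 45).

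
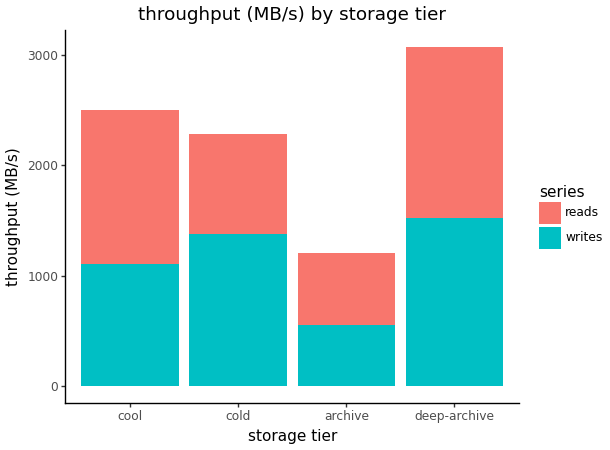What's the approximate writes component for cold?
≈ 1500

writes top ≈ 1500, bottom ≈ 0; segment ≈ 1500.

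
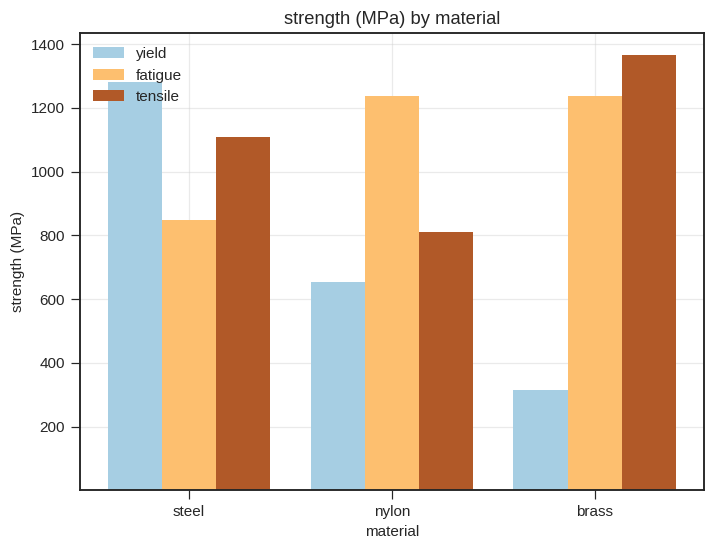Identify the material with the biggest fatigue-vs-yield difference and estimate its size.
brass, ≈ 800 MPa

brass: fatigue ≈ 1200, yield ≈ 400 → gap ≈ 800. Next-largest (nylon) is only ≈ 600.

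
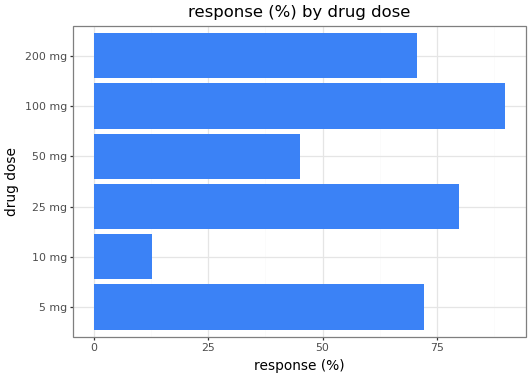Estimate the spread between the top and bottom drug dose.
Max 100 mg ≈ 90, min 10 mg ≈ 10; range ≈ 80.

≈ 80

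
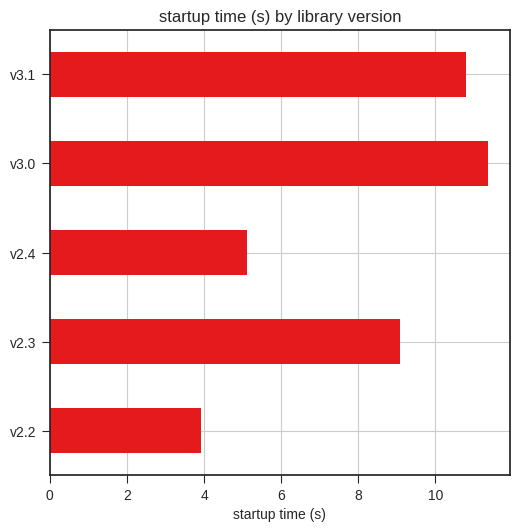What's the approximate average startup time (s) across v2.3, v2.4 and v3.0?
≈ 8

(9 + 5 + 11) / 3 ≈ 8.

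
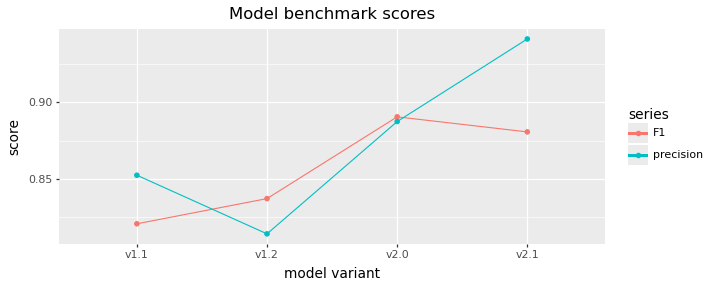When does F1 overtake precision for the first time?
v1.1: F1 ≈ 0.82 vs precision ≈ 0.86 (not yet); v1.2: F1 ≈ 0.84 vs precision ≈ 0.82 (first crossover).

v1.2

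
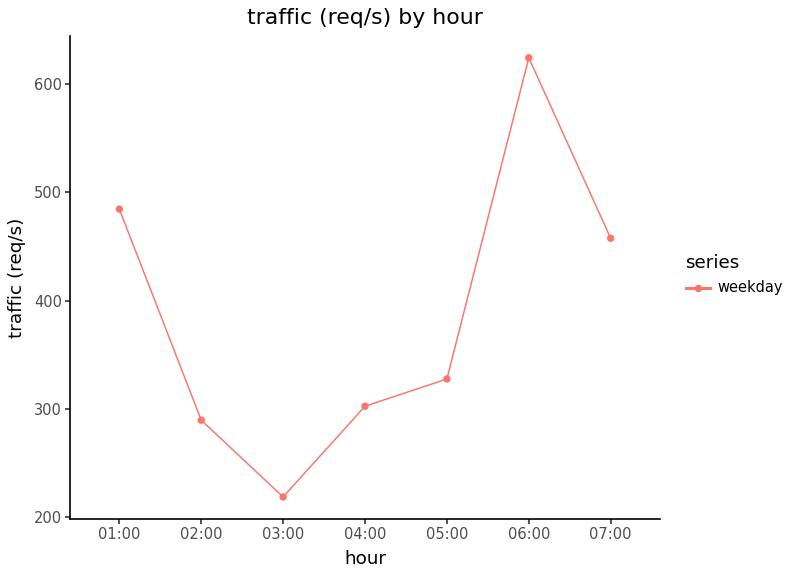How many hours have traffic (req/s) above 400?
Above 400: 01:00, 06:00, 07:00.

3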